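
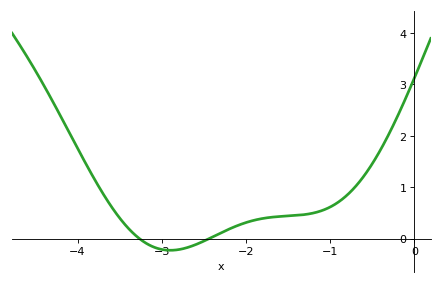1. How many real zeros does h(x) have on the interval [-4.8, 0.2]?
2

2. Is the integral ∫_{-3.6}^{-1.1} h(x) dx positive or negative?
positive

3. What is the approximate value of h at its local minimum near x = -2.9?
-0.2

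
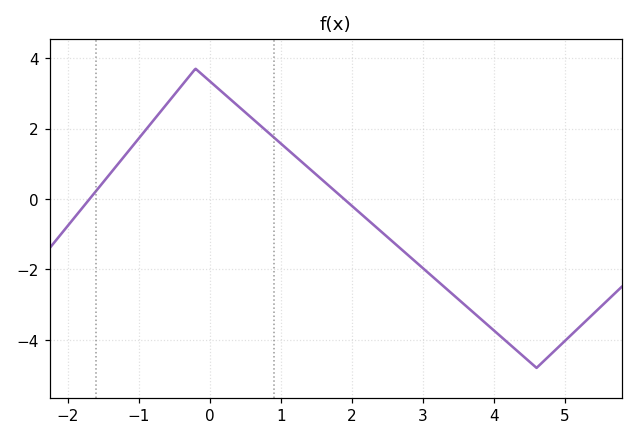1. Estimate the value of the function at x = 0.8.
2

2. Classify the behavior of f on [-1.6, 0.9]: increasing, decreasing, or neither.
neither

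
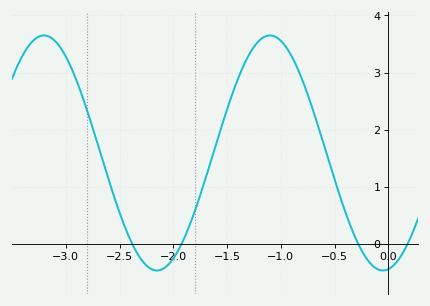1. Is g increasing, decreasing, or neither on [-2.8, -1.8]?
neither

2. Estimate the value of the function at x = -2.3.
-0.3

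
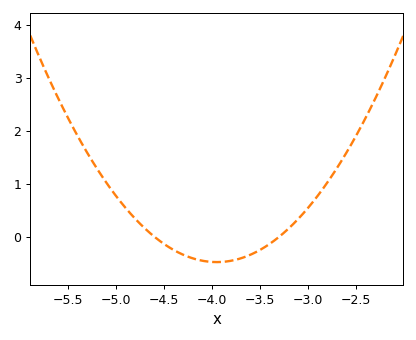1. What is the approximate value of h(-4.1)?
-0.5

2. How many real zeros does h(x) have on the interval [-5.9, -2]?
2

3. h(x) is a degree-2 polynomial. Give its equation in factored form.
y = 1.13(x + 4.6)(x + 3.3)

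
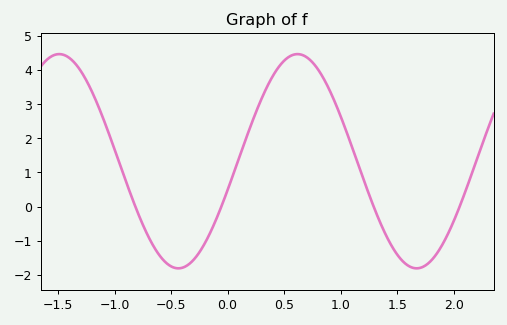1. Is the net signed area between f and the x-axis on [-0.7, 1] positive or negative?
positive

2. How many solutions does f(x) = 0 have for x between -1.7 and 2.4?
4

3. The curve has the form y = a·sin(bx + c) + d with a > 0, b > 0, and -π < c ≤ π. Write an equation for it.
y = 3.14sin(3x - 0.27) + 1.33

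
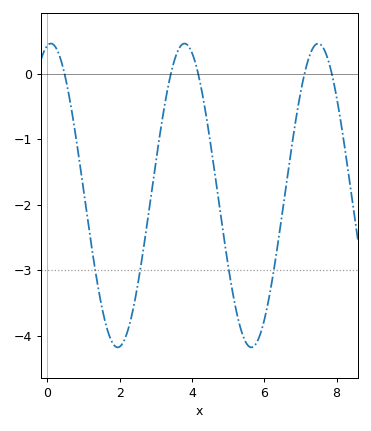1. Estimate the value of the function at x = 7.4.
0.432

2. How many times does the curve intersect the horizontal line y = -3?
4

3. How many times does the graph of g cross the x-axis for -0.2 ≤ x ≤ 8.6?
5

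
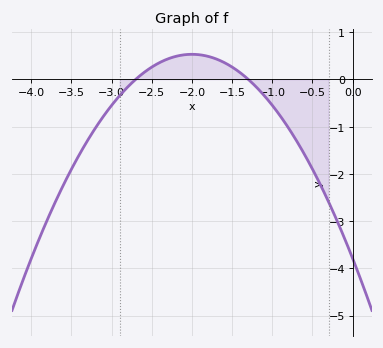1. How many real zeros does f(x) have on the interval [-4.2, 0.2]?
2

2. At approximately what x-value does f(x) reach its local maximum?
-2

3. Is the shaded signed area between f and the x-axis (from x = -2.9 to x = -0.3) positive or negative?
negative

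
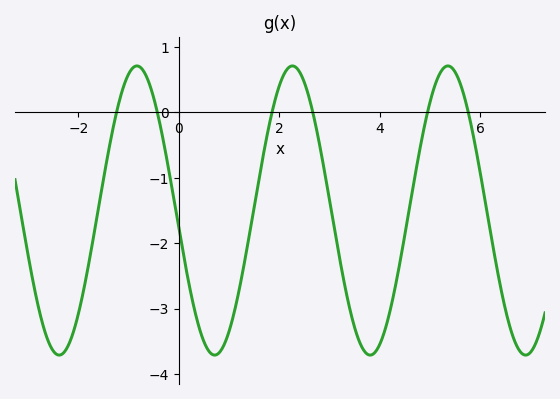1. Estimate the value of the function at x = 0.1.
-2.2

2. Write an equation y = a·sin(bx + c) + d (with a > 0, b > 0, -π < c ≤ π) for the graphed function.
y = 2.21sin(2x - 3) - 1.5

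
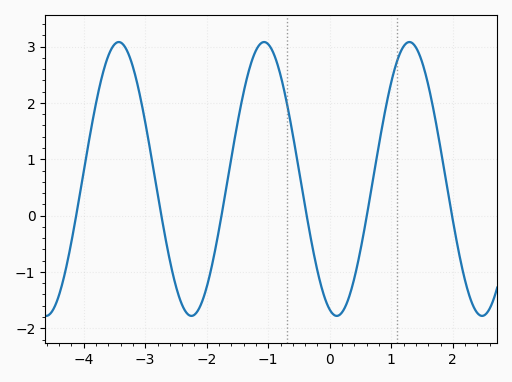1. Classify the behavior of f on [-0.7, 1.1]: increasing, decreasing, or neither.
neither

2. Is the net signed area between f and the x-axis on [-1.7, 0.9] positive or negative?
positive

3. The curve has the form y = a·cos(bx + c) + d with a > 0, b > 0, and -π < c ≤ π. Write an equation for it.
y = 2.43cos(2.7x + 2.8) + 0.65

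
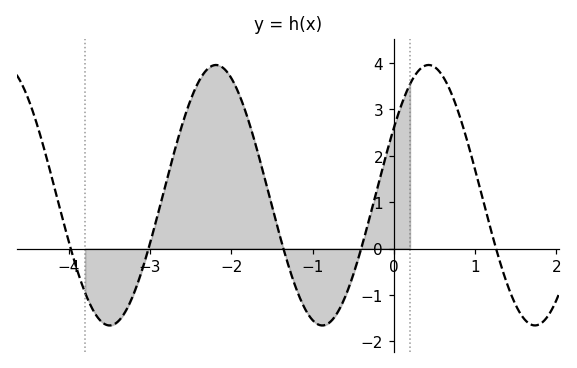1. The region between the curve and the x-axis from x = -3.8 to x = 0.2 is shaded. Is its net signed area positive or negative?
positive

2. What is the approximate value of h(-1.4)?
0.3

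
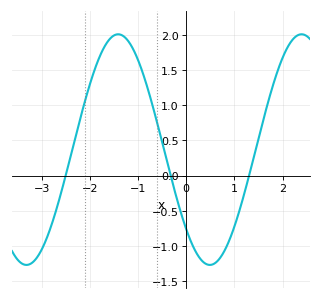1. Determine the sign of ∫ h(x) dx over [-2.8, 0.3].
positive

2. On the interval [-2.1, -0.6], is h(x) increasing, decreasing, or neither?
neither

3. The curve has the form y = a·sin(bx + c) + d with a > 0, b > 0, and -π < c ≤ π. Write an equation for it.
y = 1.64sin(1.6x - 2.4) + 0.37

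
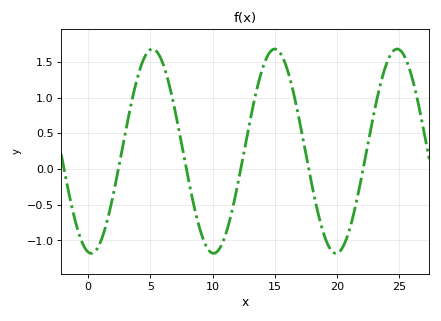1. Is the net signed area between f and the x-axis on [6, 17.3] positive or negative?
positive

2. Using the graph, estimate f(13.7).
1.22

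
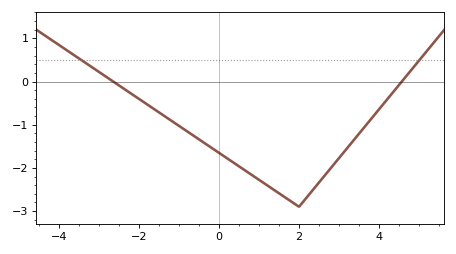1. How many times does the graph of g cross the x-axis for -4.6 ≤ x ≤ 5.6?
2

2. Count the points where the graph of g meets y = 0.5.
2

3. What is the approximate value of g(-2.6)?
0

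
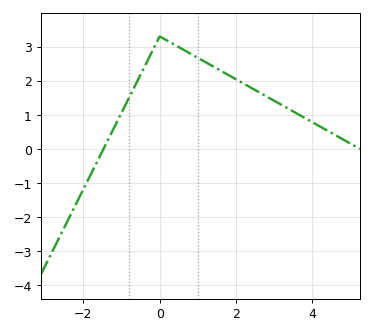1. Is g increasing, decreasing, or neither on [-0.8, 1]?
neither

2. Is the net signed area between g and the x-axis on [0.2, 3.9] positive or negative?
positive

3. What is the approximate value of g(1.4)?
2.42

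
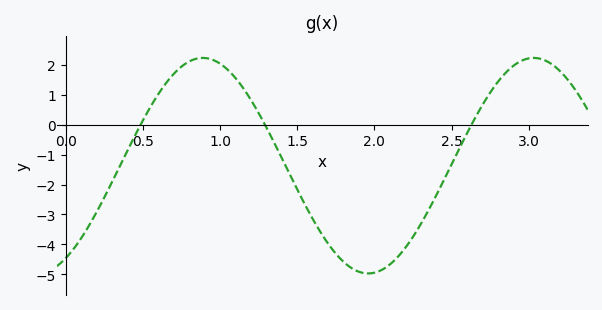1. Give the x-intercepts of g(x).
0.5, 1.3, 2.65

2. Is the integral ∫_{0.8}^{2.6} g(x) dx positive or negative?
negative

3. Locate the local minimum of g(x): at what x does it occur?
1.95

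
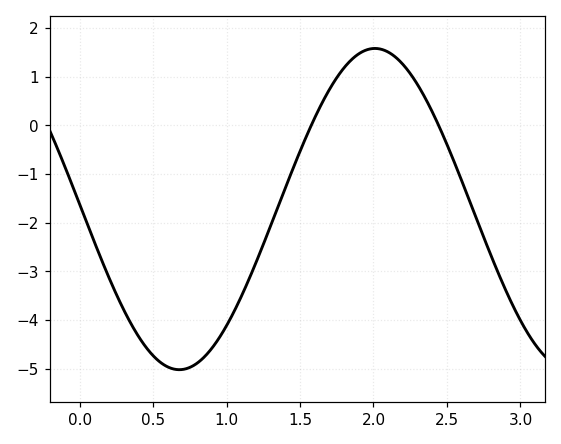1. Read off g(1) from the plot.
-4.12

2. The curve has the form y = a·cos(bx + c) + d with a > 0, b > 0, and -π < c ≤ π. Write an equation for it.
y = 3.3cos(2.36x + 1.54) - 1.72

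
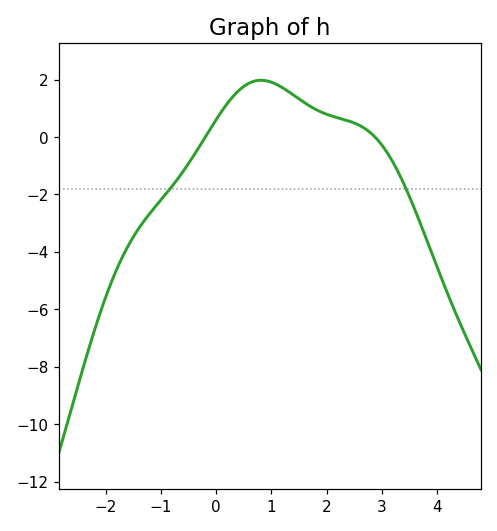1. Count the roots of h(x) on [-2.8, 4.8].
2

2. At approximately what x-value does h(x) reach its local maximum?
0.811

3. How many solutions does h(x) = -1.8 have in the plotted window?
2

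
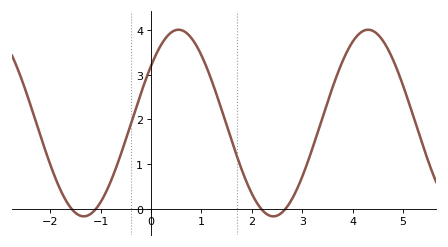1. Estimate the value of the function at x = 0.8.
3.8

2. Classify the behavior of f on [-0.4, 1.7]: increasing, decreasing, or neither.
neither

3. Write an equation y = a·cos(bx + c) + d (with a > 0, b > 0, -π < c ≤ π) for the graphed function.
y = 2.09cos(1.7x - 0.91) + 1.92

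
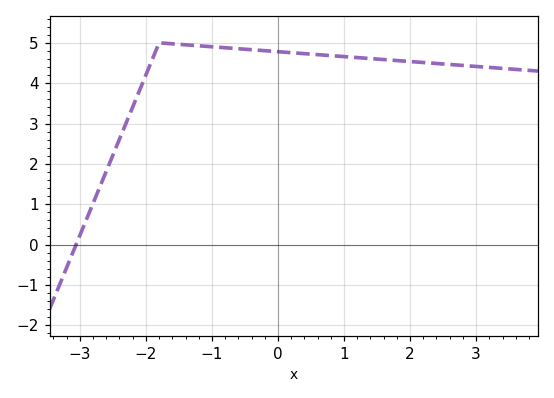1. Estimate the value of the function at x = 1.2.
4.6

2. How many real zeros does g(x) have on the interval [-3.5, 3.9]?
1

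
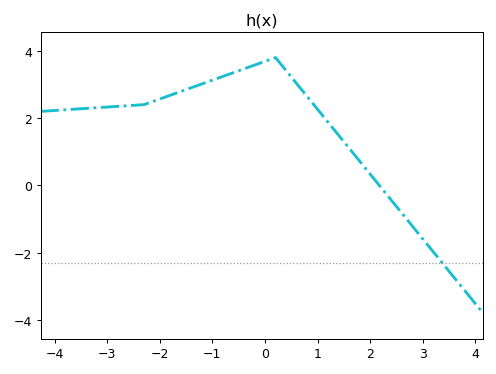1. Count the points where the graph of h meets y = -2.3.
1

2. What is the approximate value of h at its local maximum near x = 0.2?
3.8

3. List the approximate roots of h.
2.2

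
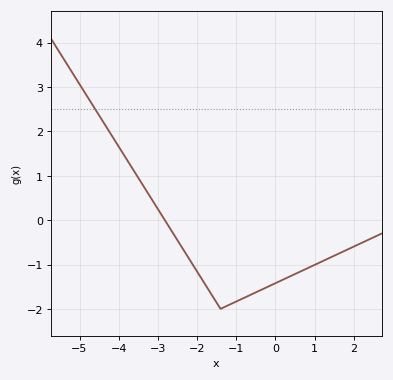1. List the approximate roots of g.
-2.8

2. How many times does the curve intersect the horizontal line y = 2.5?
1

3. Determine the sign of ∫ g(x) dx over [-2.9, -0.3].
negative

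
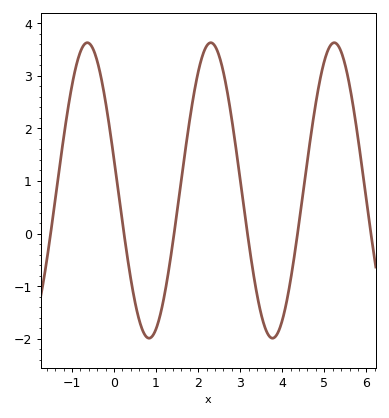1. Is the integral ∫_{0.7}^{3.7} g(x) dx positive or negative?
positive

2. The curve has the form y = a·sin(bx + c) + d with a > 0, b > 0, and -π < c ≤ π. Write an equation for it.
y = 2.81sin(2.1x + 2.9) + 0.82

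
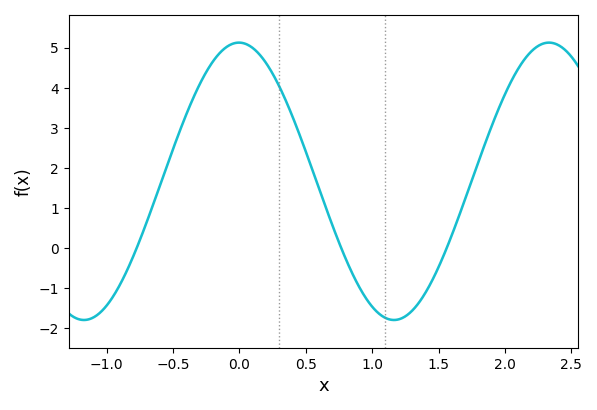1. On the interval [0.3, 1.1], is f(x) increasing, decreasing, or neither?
decreasing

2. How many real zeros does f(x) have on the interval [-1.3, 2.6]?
3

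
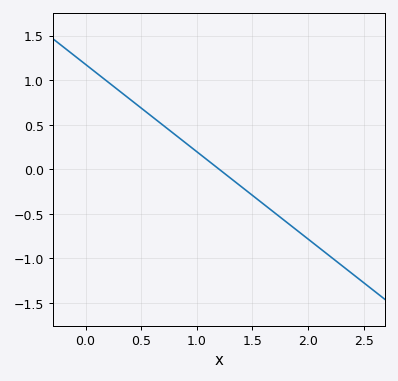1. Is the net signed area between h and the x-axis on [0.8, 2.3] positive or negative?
negative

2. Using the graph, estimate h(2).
-0.8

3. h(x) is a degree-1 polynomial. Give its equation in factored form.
y = -0.98(x - 1.2)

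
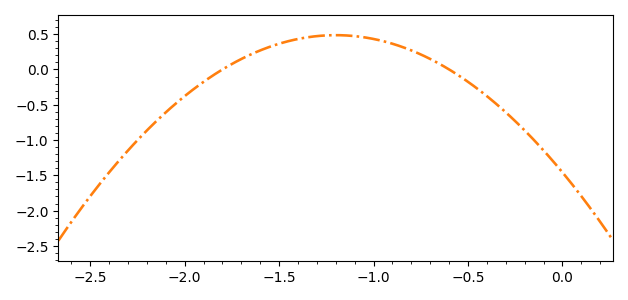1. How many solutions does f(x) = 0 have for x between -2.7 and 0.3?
2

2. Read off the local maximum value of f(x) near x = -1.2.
0.5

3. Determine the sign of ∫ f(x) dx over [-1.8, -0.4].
positive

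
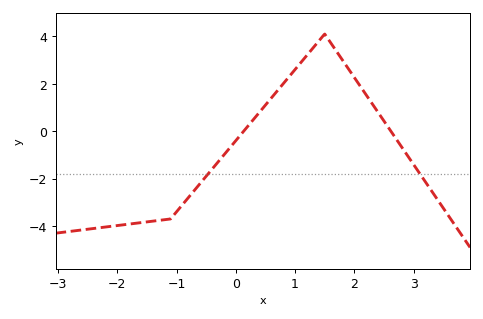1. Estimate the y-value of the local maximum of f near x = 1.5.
4.1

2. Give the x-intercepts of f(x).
0.133, 2.62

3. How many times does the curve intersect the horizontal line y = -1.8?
2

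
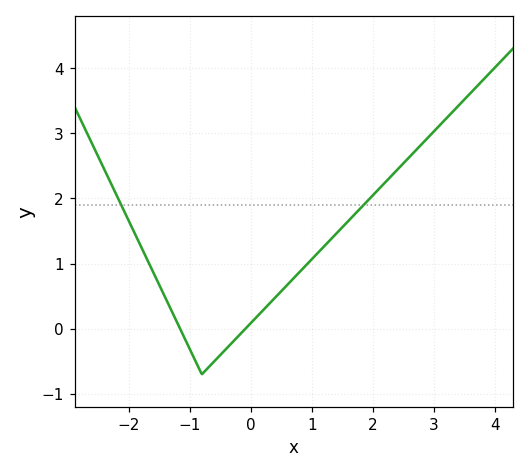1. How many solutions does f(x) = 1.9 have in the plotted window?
2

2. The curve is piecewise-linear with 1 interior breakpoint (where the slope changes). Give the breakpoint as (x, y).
(-0.8, -0.7)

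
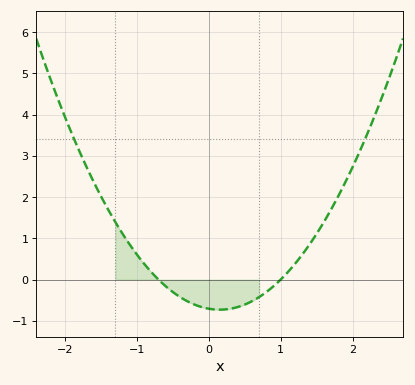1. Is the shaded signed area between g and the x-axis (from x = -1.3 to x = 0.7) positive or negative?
negative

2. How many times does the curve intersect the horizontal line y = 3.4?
2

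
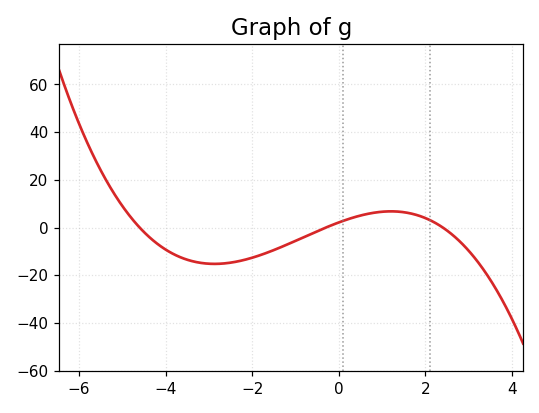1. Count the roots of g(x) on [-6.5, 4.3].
3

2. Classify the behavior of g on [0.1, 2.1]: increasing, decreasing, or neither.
neither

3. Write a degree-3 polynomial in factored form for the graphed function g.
y = -0.65(x + 4.6)(x + 0.3)(x - 2.4)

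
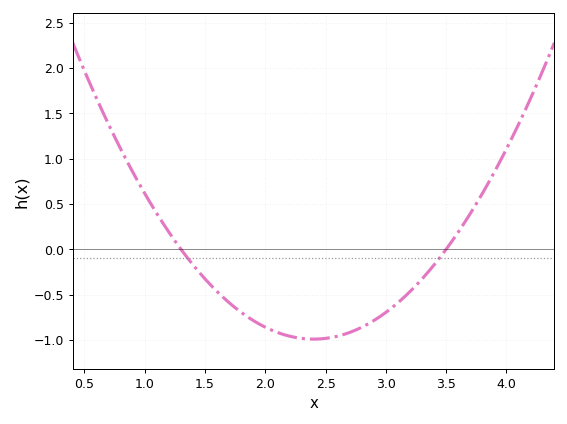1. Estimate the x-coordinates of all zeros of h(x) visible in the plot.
1.3, 3.5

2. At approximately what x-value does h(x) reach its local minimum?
2.4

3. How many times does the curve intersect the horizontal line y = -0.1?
2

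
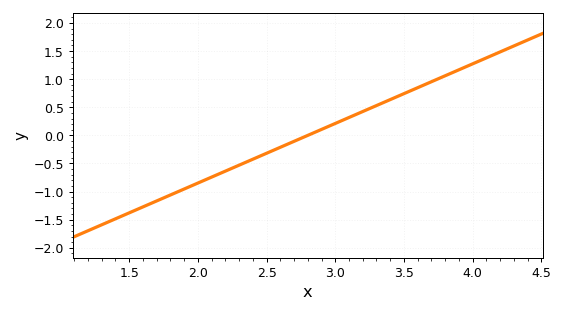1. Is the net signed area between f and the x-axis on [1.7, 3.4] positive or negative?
negative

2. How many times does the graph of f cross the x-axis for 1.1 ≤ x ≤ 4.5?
1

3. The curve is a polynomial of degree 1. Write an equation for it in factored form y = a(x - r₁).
y = 1.06(x - 2.8)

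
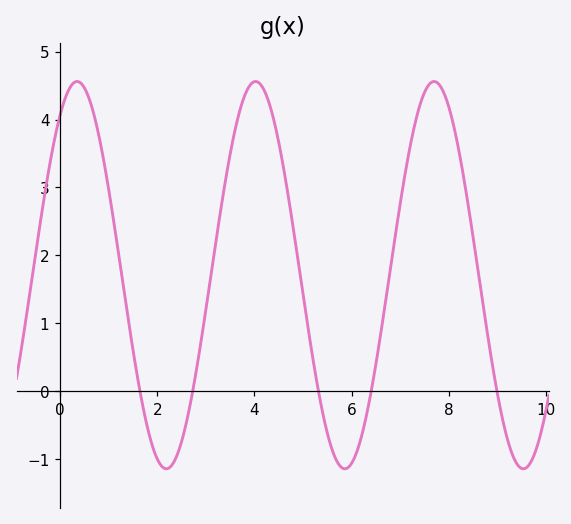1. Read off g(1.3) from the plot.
1.6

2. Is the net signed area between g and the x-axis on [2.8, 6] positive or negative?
positive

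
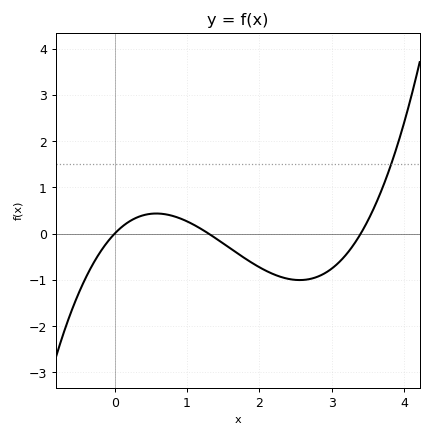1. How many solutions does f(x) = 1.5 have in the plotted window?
1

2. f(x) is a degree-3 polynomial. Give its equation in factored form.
y = 0.37(x - 0)(x - 1.3)(x - 3.4)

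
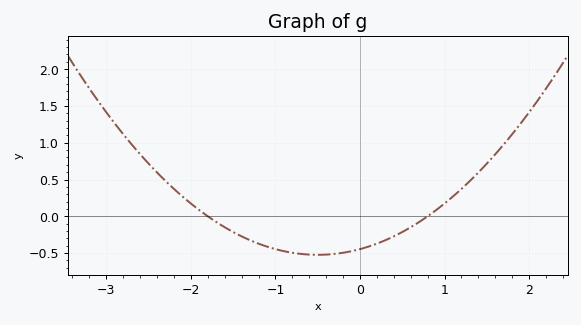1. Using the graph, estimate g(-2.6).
0.85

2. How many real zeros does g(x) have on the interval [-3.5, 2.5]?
2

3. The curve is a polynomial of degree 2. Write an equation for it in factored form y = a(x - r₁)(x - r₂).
y = 0.31(x + 1.8)(x - 0.8)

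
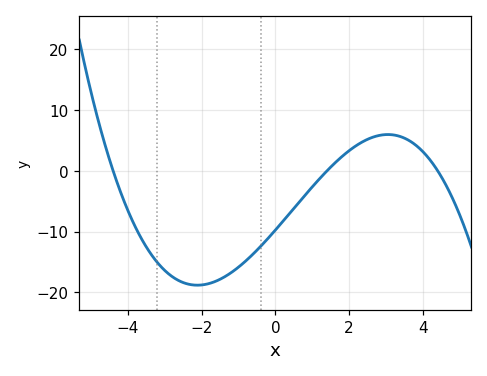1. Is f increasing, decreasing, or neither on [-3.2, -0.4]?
neither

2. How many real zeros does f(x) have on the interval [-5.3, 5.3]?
3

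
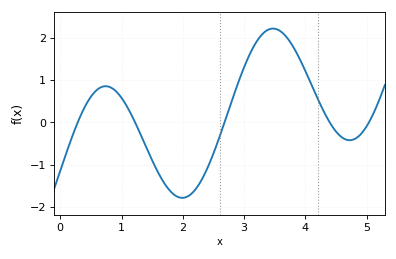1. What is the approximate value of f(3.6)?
2.15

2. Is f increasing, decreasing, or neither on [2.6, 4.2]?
neither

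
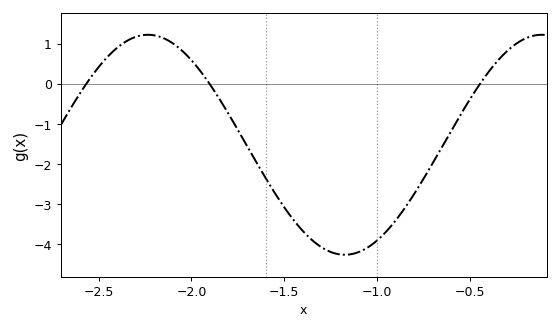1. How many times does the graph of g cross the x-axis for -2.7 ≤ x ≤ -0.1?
3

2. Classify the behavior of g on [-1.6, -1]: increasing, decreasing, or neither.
neither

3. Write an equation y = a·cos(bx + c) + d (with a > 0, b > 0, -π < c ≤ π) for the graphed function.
y = 2.74cos(3x + 0.33) - 1.52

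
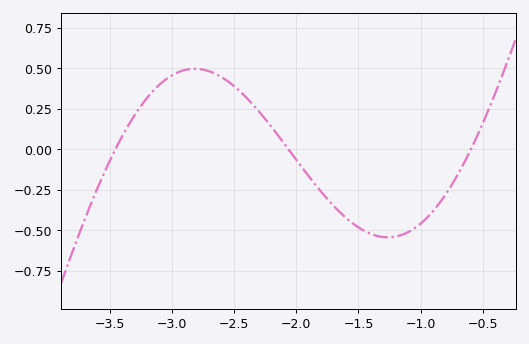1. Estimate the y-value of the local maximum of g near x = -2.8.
0.496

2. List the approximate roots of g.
-3.45, -2.06, -0.596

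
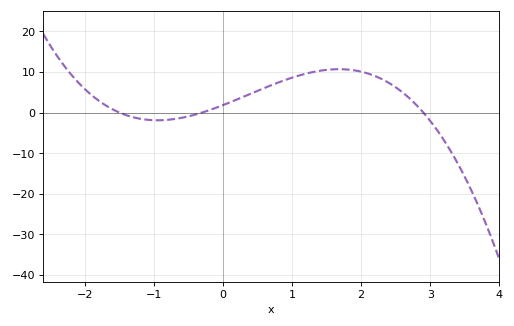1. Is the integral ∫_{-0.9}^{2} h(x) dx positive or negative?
positive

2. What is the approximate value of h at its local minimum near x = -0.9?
-2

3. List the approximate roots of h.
-1.5, -0.3, 2.9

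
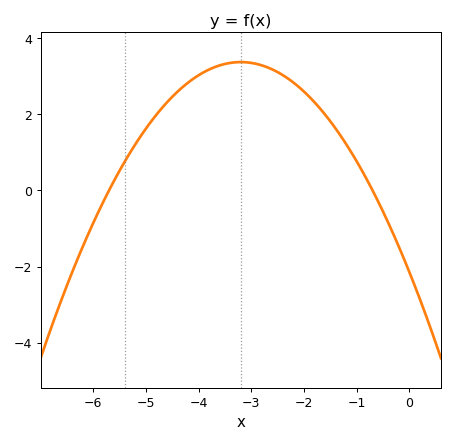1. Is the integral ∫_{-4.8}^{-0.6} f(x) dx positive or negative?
positive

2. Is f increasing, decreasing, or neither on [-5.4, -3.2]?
increasing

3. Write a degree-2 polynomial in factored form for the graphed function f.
y = -0.54(x + 5.7)(x + 0.7)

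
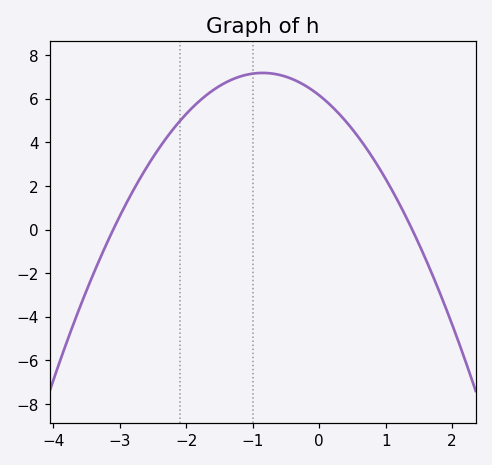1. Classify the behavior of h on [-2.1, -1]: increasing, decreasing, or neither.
increasing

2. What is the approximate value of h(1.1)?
1.8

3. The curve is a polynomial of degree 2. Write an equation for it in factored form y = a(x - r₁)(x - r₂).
y = -1.42(x + 3.1)(x - 1.4)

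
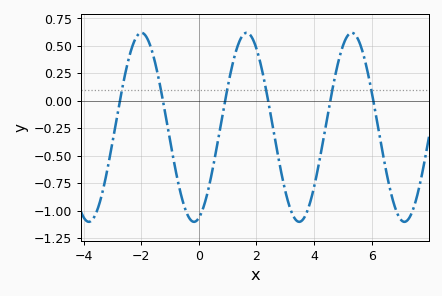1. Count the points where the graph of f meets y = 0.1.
6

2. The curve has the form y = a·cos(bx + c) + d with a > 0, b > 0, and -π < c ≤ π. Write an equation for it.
y = 0.86cos(1.7x - 2.9) - 0.24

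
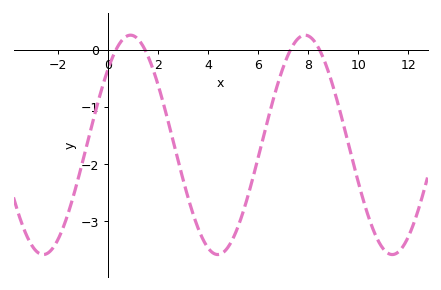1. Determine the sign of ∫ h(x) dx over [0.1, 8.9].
negative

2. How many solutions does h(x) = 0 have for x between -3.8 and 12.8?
4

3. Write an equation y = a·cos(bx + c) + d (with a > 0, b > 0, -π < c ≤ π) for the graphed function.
y = 1.92cos(0.9x - 0.8) - 1.66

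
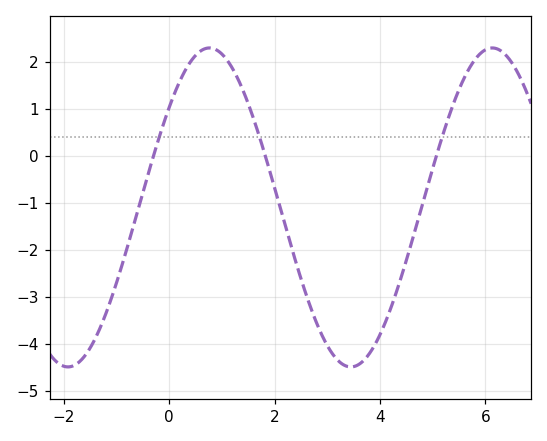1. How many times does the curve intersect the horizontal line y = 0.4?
3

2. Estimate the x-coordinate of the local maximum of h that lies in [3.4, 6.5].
6.2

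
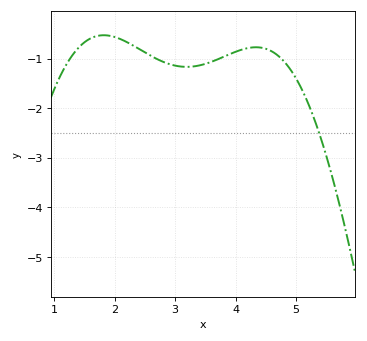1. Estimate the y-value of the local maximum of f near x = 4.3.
-0.8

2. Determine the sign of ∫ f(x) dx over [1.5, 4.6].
negative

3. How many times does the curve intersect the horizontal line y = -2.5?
1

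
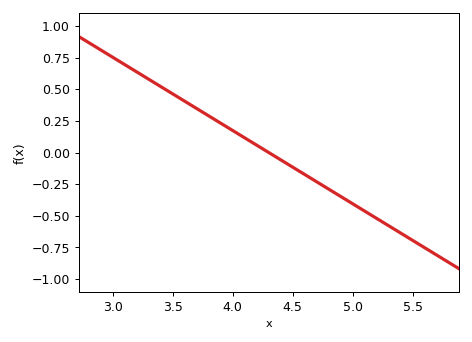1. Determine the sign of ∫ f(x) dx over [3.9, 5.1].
negative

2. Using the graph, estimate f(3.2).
0.638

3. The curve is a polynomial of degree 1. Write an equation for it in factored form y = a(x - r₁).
y = -0.58(x - 4.3)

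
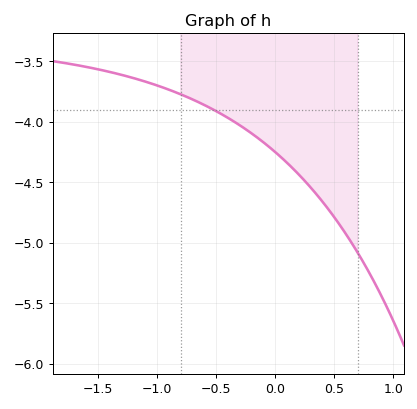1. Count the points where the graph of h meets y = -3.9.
1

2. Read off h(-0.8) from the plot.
-3.75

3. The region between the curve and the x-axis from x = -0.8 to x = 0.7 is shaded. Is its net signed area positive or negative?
negative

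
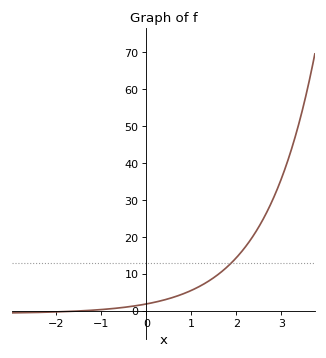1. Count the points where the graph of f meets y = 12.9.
1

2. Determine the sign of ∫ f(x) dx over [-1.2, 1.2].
positive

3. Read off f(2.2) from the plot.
17.3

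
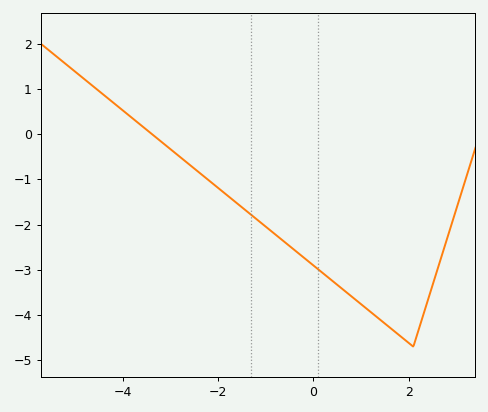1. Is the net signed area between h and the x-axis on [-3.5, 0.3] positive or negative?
negative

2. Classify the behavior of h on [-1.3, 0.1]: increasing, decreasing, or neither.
decreasing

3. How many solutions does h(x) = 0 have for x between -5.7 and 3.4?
1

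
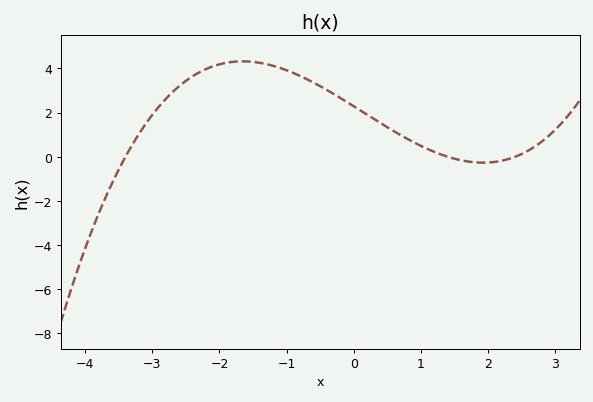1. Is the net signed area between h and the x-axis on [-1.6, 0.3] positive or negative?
positive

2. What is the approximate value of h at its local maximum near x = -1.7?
4.32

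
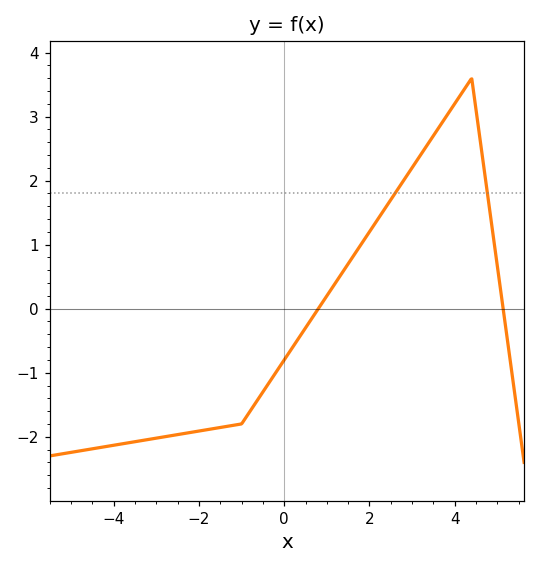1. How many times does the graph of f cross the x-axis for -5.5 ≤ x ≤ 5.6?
2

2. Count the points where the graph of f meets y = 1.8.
2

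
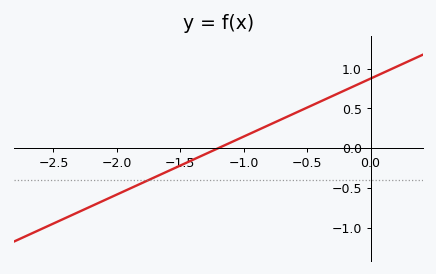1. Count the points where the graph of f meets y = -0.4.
1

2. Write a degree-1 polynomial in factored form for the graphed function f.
y = 0.73(x + 1.2)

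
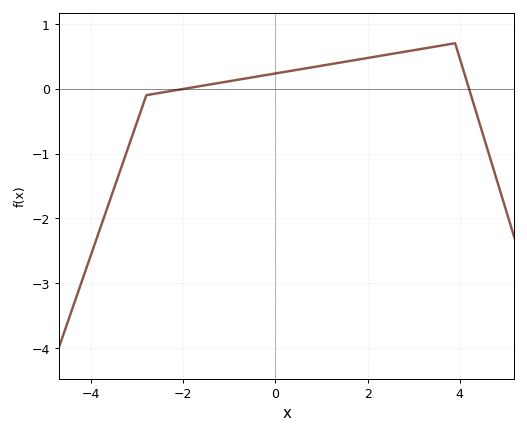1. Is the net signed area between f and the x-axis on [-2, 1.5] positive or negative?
positive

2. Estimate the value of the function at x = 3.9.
0.7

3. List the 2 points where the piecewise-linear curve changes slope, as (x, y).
(-2.8, -0.1); (3.9, 0.7)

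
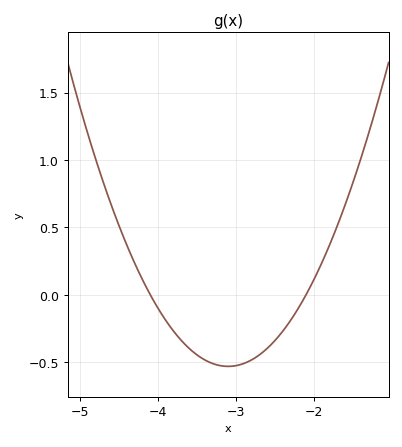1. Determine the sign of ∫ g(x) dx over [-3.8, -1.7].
negative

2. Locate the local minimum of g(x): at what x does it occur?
-3.1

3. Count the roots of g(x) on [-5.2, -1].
2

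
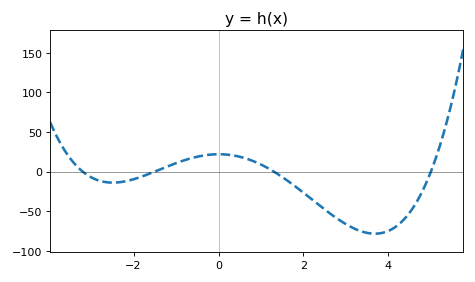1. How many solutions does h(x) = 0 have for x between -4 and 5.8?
4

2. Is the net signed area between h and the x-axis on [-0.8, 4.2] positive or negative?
negative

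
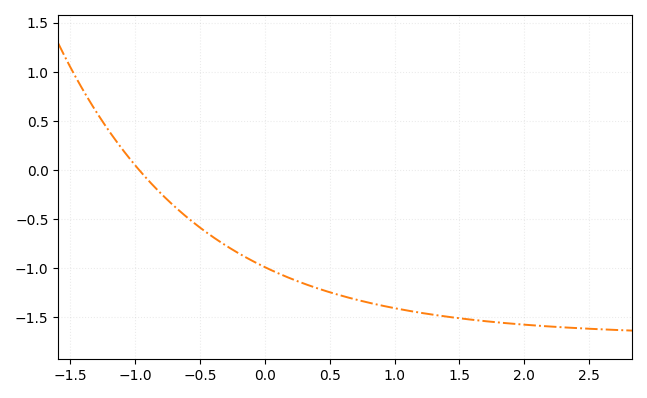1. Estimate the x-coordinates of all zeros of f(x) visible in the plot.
-1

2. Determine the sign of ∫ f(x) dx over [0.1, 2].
negative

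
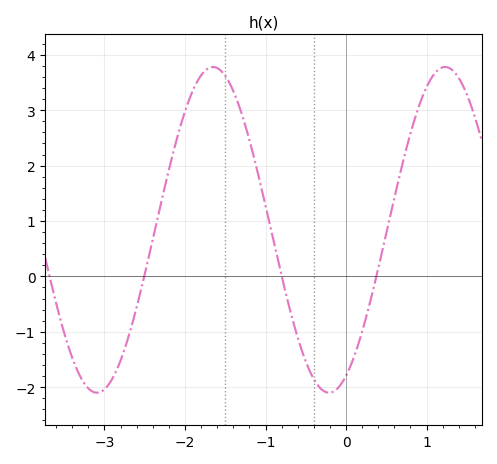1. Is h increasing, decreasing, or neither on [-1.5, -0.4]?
decreasing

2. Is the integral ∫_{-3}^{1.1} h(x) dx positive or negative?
positive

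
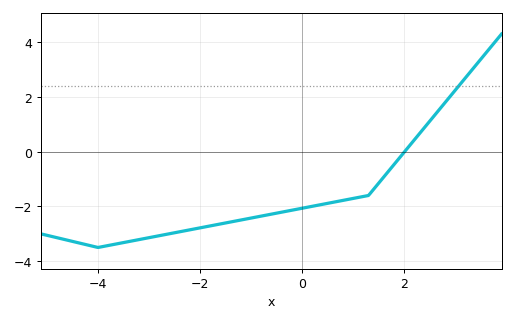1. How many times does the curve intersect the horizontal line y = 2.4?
1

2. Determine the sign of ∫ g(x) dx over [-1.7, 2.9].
negative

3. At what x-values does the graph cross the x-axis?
2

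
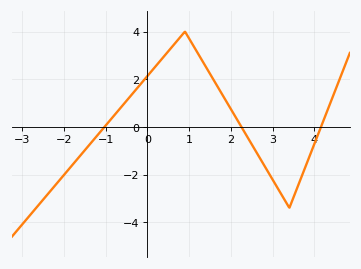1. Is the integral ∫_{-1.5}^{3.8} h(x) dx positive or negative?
positive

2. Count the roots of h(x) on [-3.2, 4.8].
3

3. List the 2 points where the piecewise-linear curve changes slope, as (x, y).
(0.9, 4); (3.4, -3.4)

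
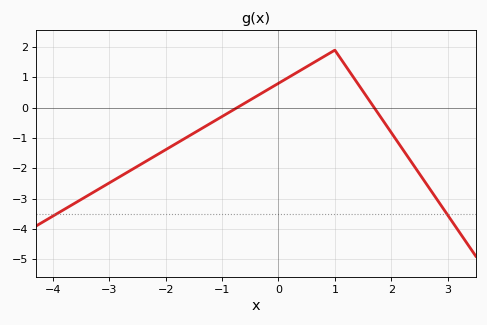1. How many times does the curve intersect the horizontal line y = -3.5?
2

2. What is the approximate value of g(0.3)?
1.1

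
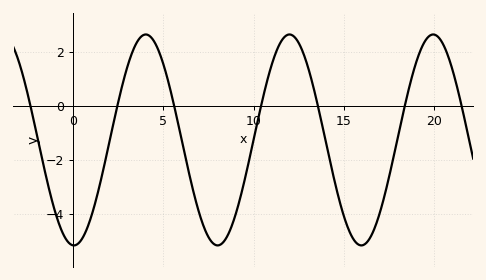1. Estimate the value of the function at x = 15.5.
-4.8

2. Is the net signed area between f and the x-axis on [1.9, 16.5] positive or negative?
negative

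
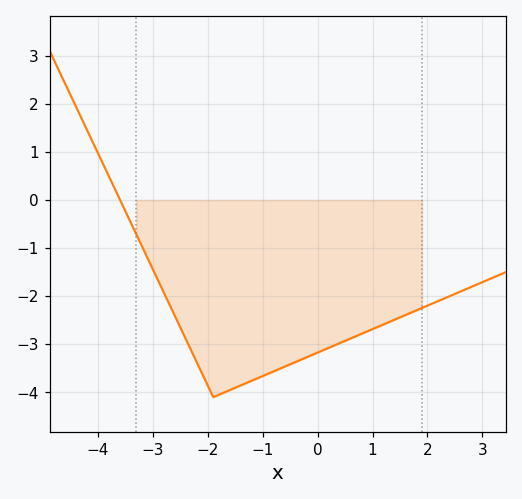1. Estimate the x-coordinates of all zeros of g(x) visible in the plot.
-3.6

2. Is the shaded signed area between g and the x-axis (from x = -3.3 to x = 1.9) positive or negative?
negative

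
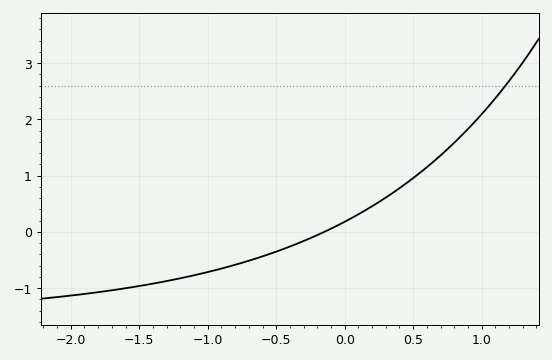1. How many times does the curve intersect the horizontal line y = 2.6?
1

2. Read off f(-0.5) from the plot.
-0.4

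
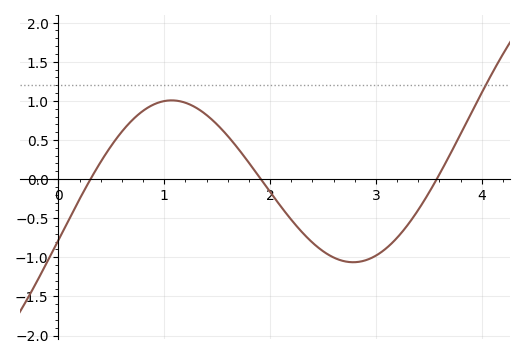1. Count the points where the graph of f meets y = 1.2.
1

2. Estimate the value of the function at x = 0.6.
0.6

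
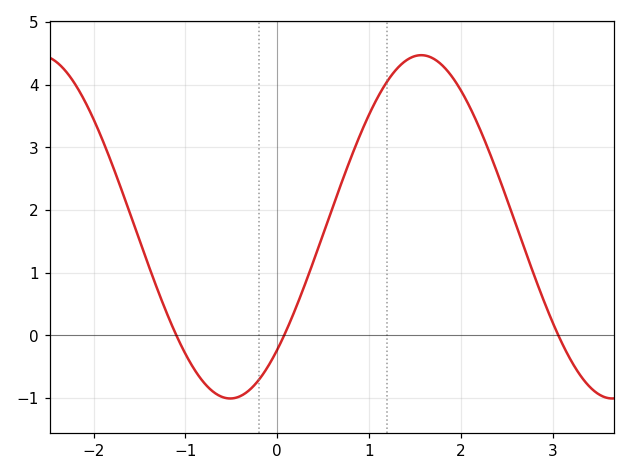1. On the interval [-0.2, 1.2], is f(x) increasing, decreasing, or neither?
increasing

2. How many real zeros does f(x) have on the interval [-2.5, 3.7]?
3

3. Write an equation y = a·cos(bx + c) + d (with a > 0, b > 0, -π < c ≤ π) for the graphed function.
y = 2.74cos(1.51x - 2.37) + 1.73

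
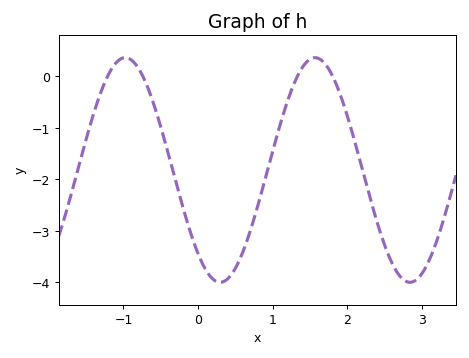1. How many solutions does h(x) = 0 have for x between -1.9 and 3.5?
4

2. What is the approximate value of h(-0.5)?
-0.981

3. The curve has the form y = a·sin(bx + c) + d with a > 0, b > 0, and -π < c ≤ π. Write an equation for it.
y = 2.18sin(2.47x - 2.3) - 1.82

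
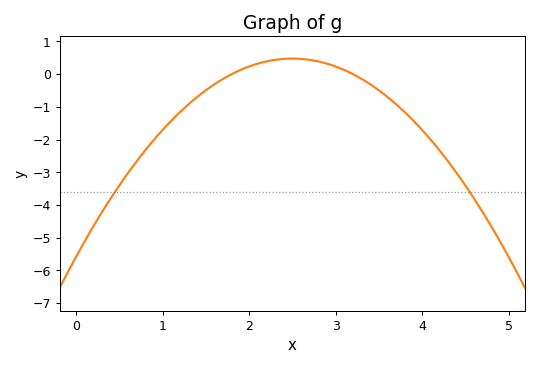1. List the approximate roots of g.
1.8, 3.2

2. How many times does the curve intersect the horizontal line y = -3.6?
2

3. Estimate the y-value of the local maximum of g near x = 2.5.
0.475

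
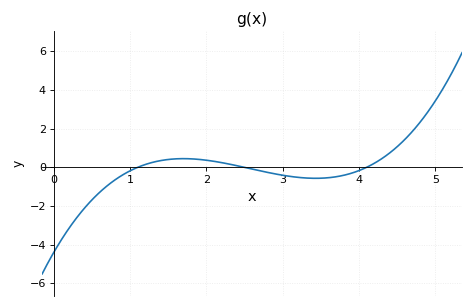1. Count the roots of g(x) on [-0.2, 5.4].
3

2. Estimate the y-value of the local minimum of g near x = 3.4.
-0.566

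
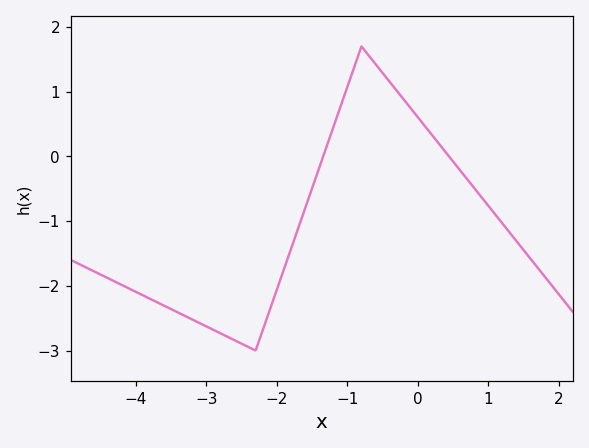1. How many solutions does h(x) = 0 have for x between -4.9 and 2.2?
2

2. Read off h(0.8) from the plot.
-0.5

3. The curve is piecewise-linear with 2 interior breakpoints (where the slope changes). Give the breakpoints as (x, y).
(-2.3, -3); (-0.8, 1.7)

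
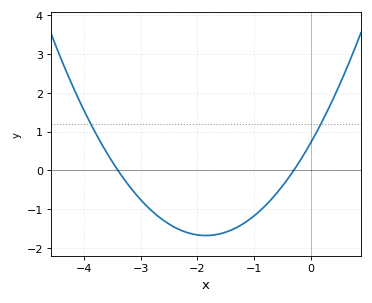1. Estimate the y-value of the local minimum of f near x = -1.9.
-1.68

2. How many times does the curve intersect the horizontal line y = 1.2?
2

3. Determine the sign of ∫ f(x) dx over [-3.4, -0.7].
negative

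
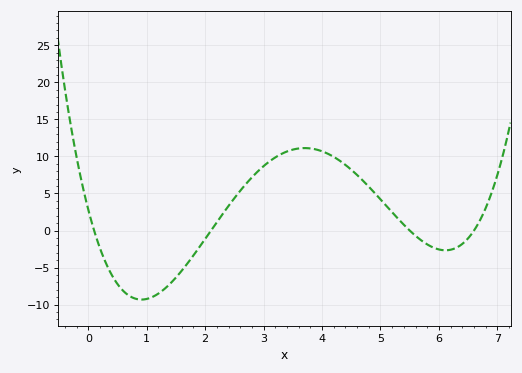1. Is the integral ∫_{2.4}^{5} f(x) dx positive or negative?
positive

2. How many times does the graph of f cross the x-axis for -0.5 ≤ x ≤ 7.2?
4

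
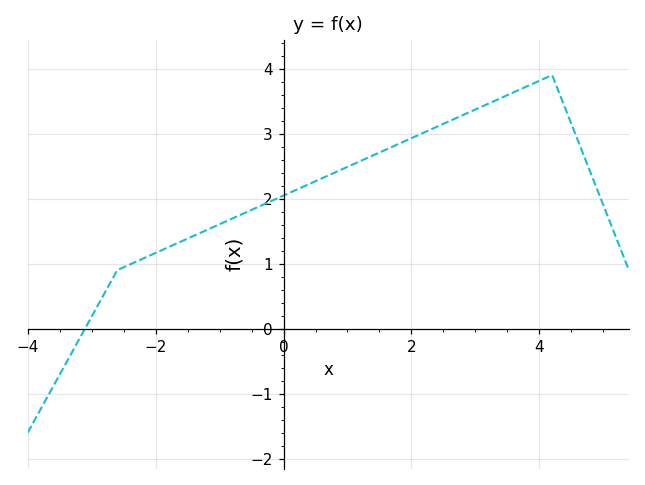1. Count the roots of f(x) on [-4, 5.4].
1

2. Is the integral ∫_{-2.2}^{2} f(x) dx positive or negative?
positive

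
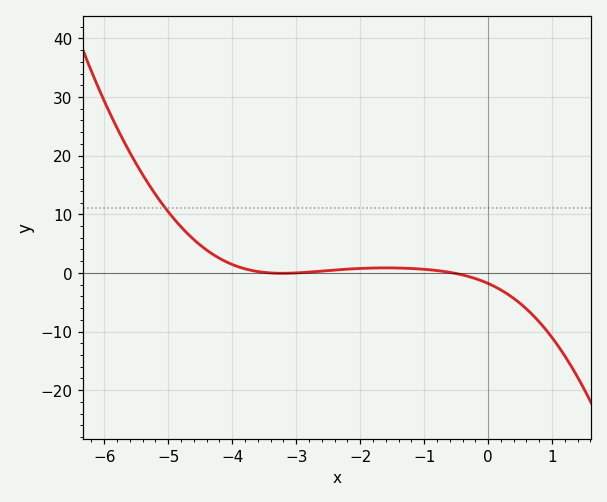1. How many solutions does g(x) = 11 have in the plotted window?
1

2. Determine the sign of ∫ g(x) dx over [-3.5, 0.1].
positive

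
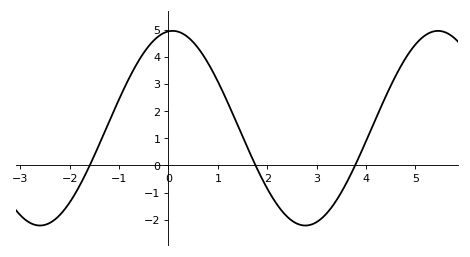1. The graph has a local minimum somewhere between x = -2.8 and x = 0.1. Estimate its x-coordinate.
-2.6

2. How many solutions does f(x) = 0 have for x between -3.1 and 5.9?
3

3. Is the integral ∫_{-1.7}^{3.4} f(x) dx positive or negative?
positive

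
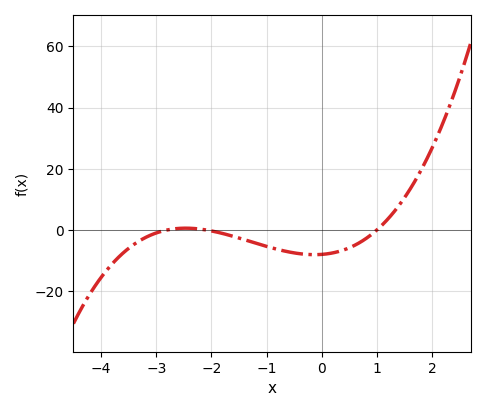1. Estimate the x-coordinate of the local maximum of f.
-2.47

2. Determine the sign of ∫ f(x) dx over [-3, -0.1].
negative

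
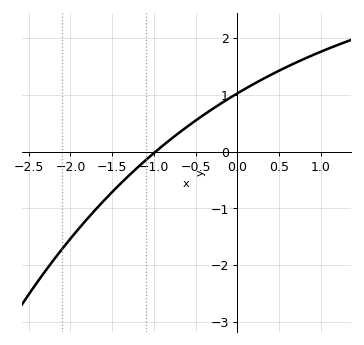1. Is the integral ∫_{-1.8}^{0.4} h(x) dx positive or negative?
positive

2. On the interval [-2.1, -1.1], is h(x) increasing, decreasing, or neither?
increasing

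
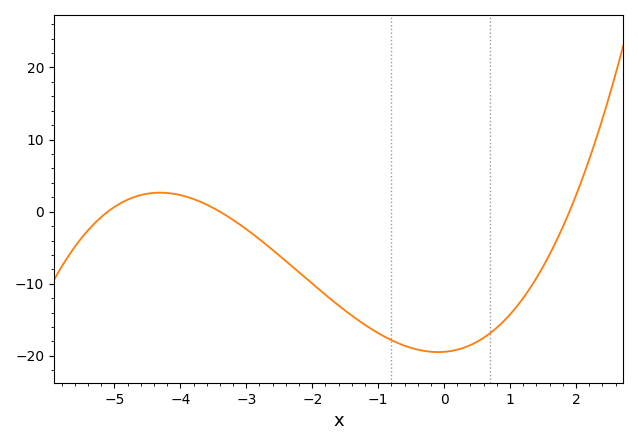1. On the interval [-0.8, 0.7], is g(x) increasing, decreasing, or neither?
neither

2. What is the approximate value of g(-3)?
-2.43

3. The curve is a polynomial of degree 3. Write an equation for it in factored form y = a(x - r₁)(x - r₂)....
y = 0.59(x + 5.1)(x + 3.4)(x - 1.9)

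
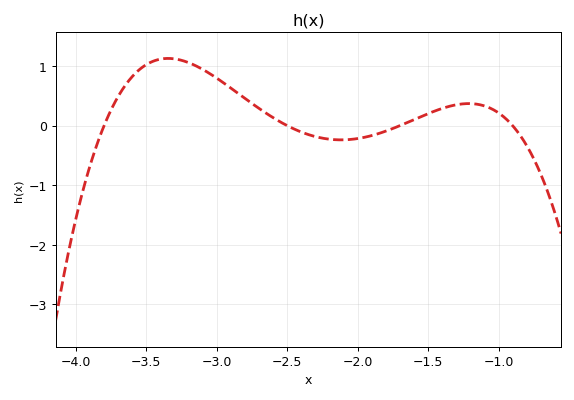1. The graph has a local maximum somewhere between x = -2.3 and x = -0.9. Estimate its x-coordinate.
-1.2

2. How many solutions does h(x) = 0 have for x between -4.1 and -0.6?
4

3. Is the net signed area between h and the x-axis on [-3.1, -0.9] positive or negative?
positive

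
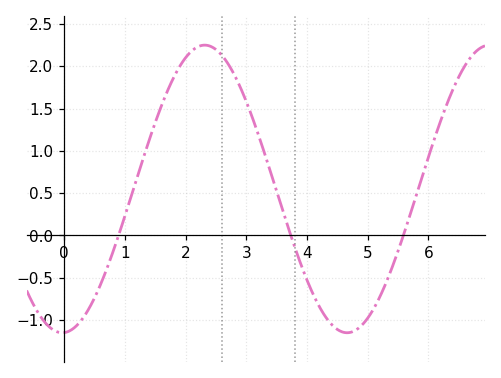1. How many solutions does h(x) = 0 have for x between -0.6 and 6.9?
3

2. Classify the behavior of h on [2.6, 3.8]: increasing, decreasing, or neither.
decreasing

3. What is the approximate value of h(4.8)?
-1.1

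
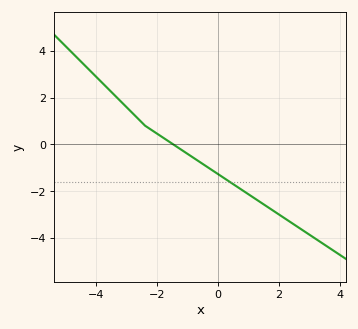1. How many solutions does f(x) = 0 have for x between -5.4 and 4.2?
1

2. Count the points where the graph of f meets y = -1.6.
1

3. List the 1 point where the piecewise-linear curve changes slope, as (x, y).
(-2.4, 0.8)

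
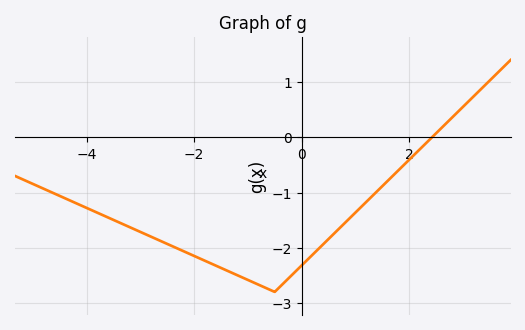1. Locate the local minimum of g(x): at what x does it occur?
-0.4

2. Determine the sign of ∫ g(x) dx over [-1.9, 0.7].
negative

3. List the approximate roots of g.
2.4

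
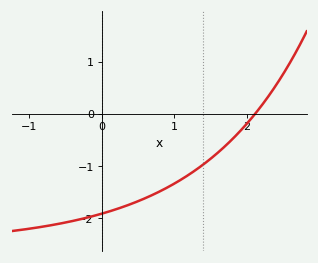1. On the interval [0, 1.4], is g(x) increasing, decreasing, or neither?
increasing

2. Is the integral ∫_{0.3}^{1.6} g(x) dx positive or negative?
negative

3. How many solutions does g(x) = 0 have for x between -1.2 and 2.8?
1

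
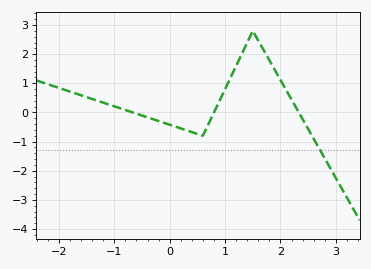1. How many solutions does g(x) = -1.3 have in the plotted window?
1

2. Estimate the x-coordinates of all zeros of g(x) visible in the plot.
-0.667, 0.8, 2.33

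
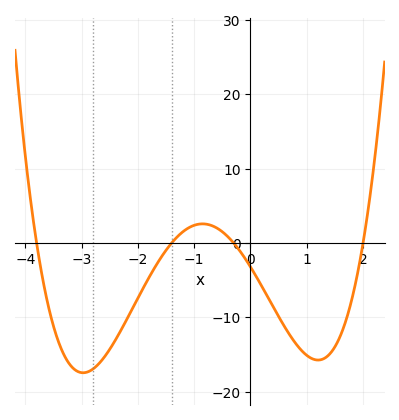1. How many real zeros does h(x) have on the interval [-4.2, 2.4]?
4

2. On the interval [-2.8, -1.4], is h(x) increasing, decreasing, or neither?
increasing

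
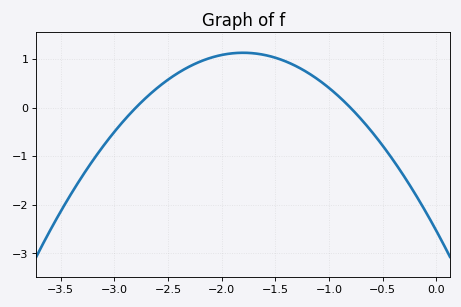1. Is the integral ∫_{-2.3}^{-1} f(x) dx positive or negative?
positive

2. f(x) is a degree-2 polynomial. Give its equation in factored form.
y = -1.13(x + 2.8)(x + 0.8)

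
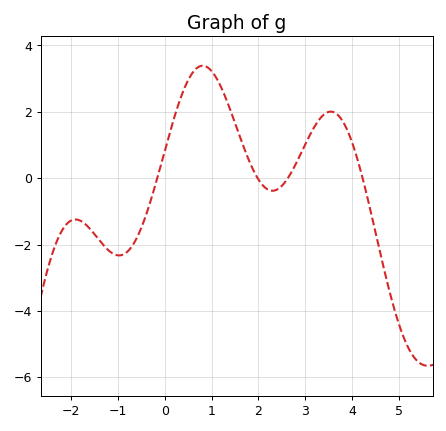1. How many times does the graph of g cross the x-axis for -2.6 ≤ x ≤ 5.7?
4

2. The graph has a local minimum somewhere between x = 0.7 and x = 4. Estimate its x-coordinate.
2.3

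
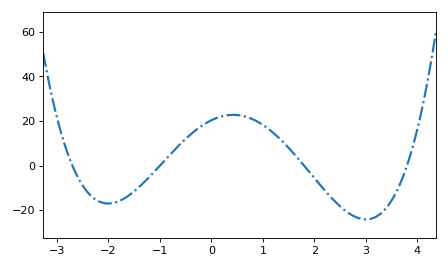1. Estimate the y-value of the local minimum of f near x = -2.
-17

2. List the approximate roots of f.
-2.7, -1, 1.8, 3.8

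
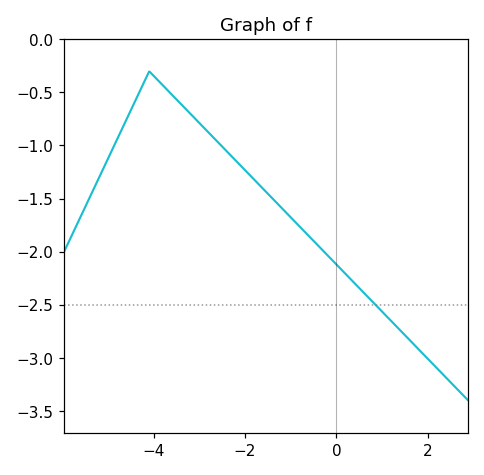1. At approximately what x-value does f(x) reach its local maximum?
-4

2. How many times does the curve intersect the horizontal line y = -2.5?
1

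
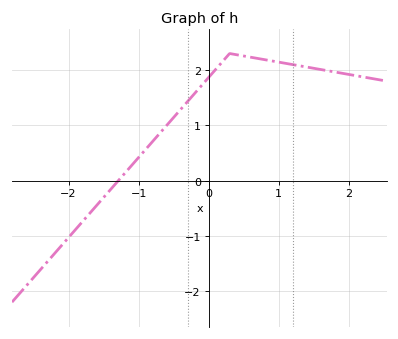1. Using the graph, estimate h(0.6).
2.2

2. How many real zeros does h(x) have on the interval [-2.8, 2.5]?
1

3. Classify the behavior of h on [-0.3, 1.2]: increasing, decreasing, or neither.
neither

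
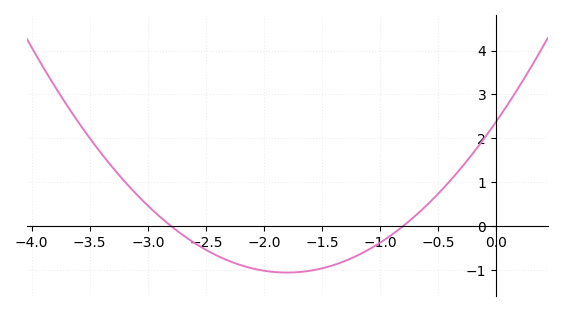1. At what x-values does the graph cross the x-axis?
-2.8, -0.8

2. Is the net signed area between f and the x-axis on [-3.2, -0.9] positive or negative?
negative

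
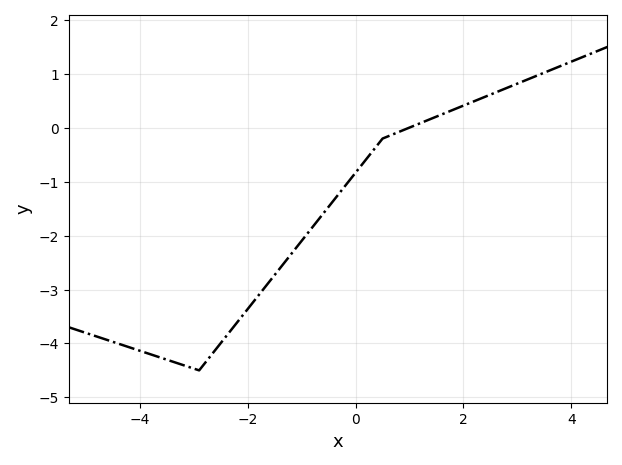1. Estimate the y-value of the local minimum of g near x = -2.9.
-4.5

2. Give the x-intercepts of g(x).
0.991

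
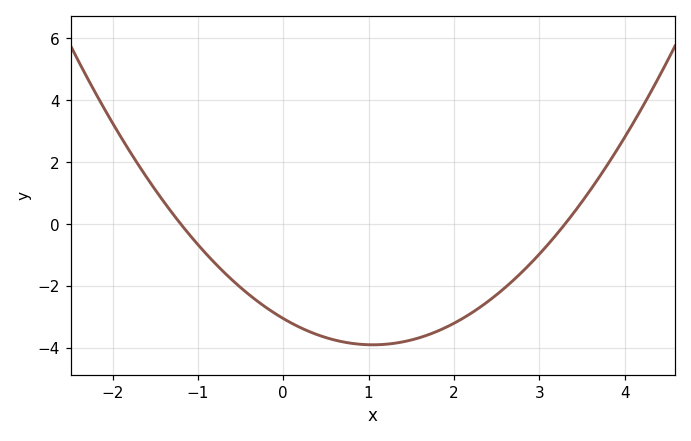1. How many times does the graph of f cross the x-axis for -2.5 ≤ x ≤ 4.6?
2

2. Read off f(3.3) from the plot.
0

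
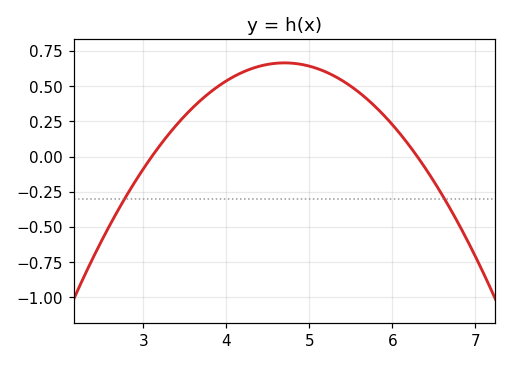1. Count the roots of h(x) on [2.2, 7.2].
2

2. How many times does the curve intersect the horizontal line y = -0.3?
2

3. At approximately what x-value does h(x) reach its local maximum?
4.7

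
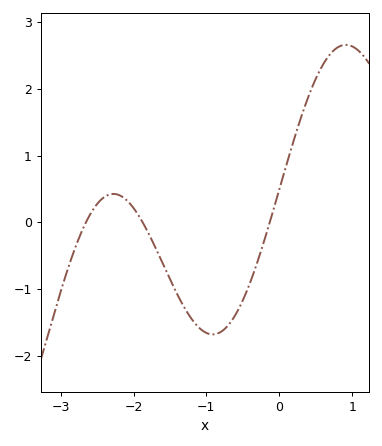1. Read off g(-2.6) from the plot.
0.11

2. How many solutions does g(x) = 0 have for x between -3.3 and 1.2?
3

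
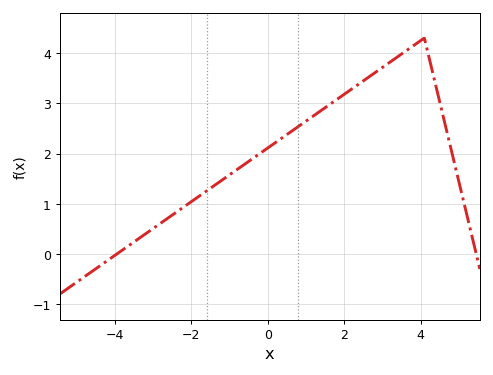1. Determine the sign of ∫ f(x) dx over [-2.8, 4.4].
positive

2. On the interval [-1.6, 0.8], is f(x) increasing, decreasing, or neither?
increasing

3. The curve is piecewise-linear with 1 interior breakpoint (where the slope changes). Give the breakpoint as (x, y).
(4.1, 4.3)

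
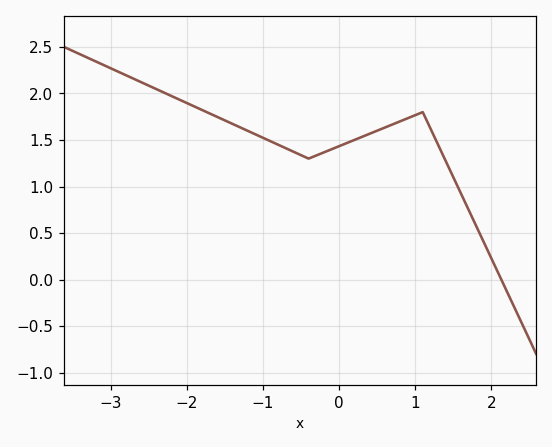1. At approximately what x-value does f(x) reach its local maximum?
1.1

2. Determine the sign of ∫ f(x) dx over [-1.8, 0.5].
positive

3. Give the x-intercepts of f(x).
2.1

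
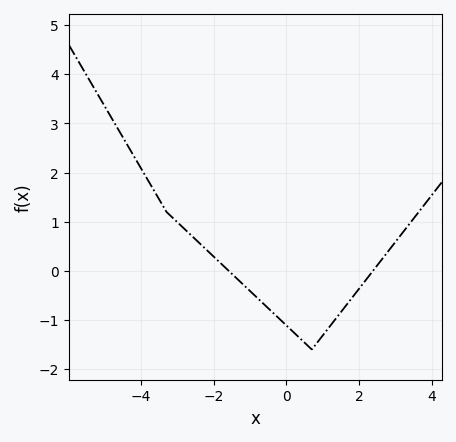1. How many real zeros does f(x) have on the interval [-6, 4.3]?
2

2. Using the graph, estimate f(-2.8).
0.8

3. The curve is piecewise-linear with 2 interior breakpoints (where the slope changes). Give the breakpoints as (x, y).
(-3.3, 1.2); (0.7, -1.6)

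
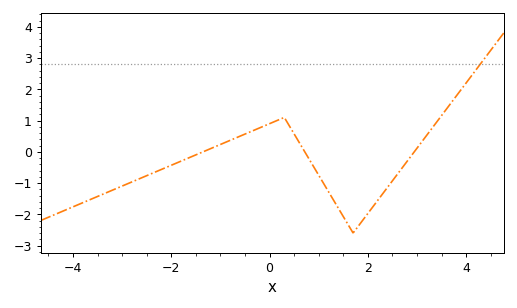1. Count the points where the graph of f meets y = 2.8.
1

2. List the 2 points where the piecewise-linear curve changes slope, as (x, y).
(0.3, 1.1); (1.7, -2.6)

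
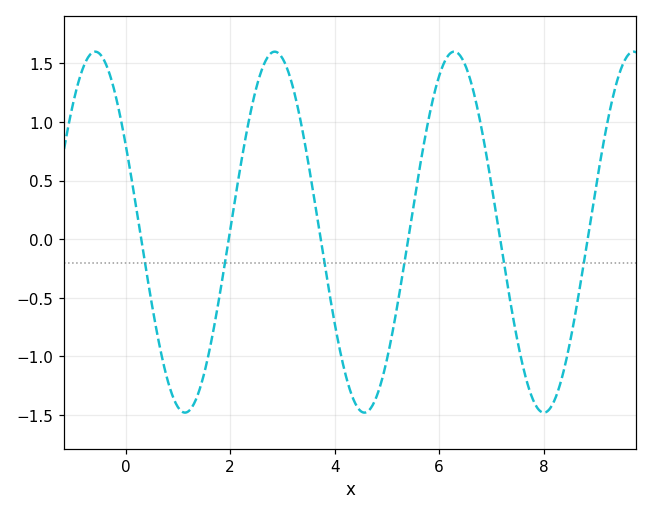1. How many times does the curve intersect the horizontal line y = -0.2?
6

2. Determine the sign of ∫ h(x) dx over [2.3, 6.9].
positive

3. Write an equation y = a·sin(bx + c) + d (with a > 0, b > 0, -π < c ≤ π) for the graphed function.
y = 1.54sin(1.8x + 2.6) + 0.06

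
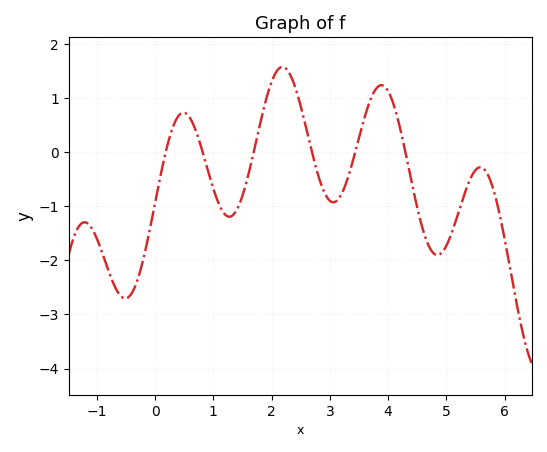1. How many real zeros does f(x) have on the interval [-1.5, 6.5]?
6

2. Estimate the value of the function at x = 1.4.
-1.07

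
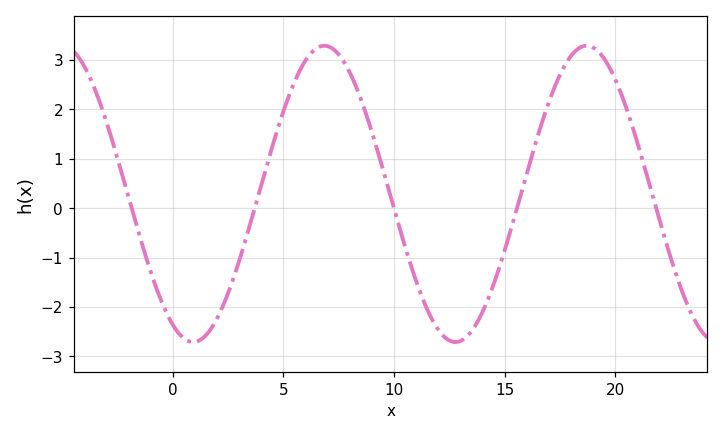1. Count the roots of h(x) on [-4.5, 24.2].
5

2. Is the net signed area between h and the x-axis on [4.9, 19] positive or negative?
positive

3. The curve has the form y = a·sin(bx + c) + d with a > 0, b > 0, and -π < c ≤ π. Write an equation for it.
y = 3sin(0.53x - 2.06) + 0.29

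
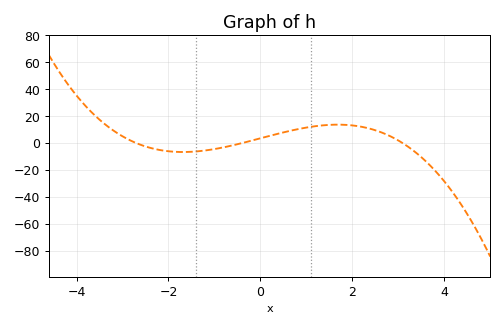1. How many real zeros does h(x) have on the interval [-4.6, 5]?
3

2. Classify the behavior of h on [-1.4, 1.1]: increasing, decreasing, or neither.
increasing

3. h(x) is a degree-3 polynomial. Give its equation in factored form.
y = -1.06(x + 2.7)(x + 0.4)(x - 3.1)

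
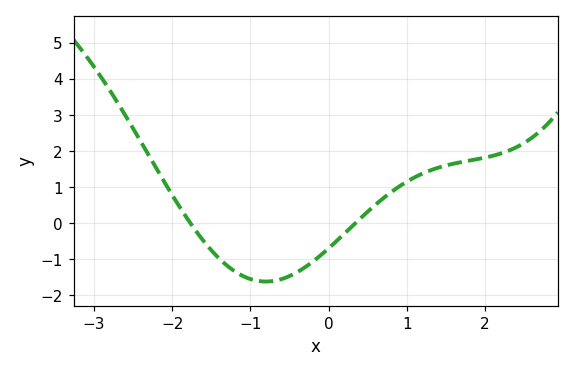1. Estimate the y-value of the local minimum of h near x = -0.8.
-1.62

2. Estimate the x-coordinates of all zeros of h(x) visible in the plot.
-1.77, 0.343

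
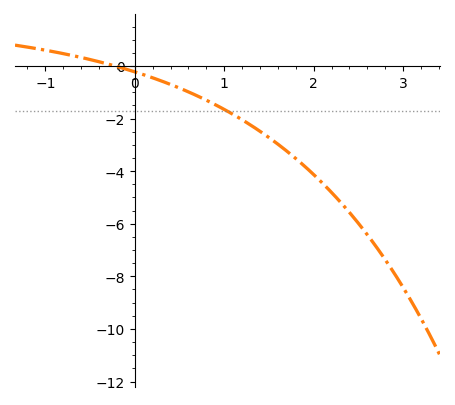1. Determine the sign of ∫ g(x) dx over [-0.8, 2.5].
negative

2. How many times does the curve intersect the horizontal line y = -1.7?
1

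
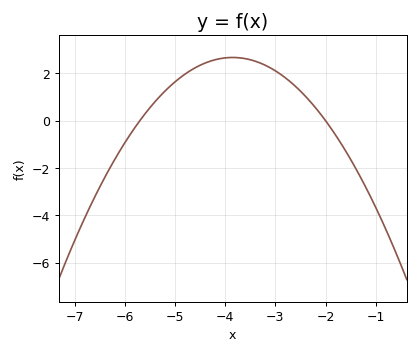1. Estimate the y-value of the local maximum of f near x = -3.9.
2.6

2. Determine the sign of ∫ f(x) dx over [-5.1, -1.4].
positive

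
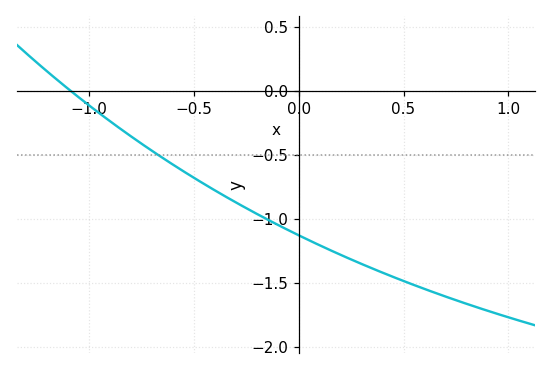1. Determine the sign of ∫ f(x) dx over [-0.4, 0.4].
negative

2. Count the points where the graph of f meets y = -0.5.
1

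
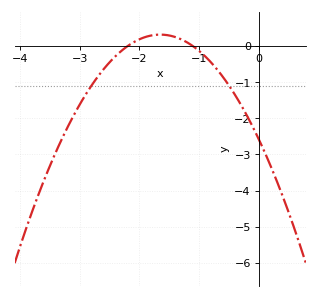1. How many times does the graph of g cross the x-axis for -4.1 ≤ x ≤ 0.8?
2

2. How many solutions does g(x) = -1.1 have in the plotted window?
2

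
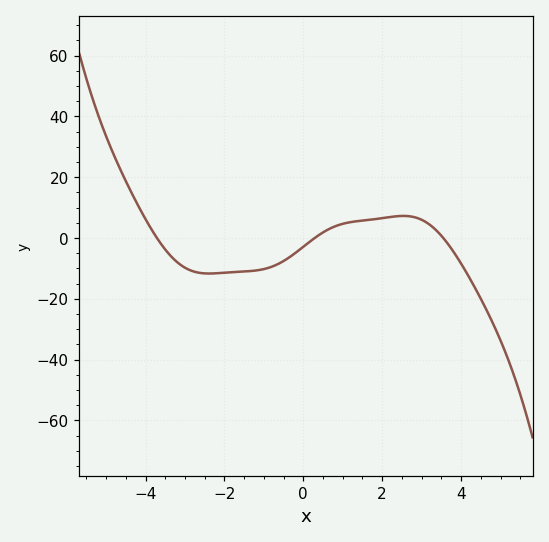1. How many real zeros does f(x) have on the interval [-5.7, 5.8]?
3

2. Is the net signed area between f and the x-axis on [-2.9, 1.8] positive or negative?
negative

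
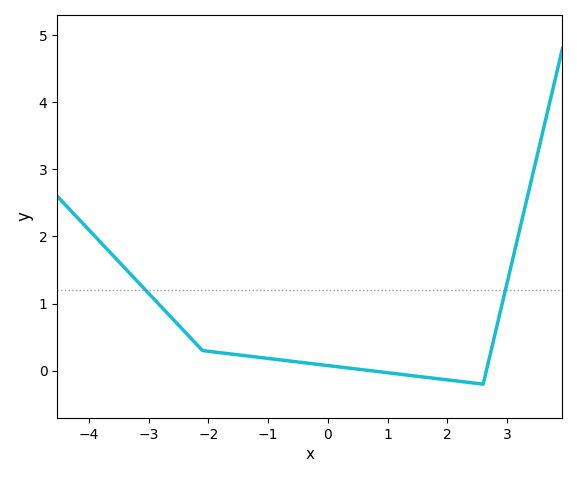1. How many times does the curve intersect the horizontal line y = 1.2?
2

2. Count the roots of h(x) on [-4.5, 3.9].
2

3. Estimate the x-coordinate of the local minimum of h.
2.6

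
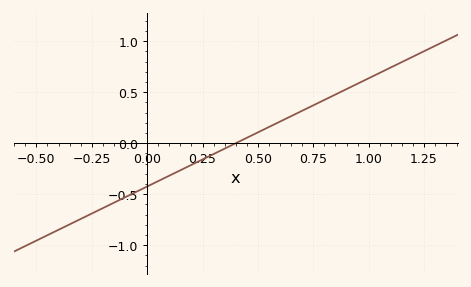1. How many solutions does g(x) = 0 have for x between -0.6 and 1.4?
1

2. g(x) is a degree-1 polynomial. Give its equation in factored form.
y = 1.06(x - 0.4)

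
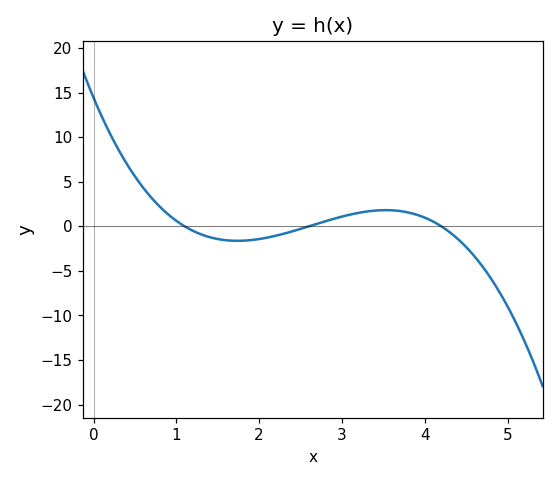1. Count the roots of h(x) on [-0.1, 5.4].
3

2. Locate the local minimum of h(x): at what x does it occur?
1.7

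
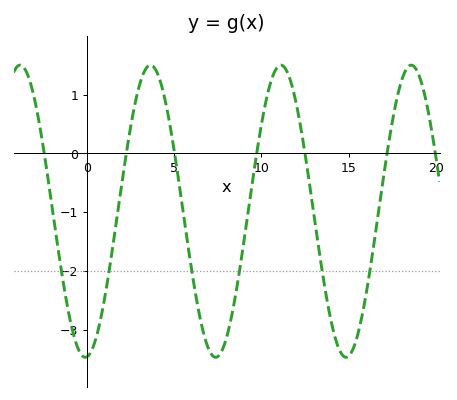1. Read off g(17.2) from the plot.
0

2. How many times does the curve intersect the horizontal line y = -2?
6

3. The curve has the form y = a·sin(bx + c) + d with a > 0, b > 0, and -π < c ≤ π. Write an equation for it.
y = 2.48sin(0.84x - 1.5) - 0.98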